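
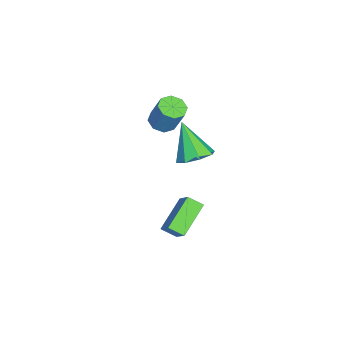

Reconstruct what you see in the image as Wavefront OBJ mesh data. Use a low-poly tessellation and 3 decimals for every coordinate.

v 1.478 -1.852 -0.573
v 2.459 -1.367 0.553
v 1.573 -1.1 -0.979
v 2.555 -0.616 0.146
v 2.945 -2.564 -1.546
v 3.927 -2.08 -0.421
v 3.041 -1.813 -1.953
v 4.022 -1.328 -0.827
v -0.024 -1.298 1.246
v 0.723 -0.999 1.787
v -0.956 -2.062 2.954
v 0.192 -0.484 1.728
v -0.466 -0.446 1.386
v -0.865 -0.907 0.962
v -0.772 -1.597 0.705
v -0.24 -2.112 0.764
v 0.418 -2.15 1.106
v 0.817 -1.689 1.53
v -3.15 -3.258 0.982
v -2.499 -3.628 0.937
v -2.079 -3.072 2.433
v -2.73 -2.702 2.478
v -2.463 -3.094 0.729
v -2.044 -2.538 2.224
v -2.83 -2.657 0.669
v -2.41 -2.101 2.164
v -3.384 -2.571 0.792
v -2.964 -2.015 2.288
v -3.801 -2.888 1.027
v -3.381 -2.332 2.523
v -3.836 -3.422 1.236
v -3.417 -2.866 2.731
v -3.47 -3.859 1.296
v -3.05 -3.303 2.791
v -2.916 -3.945 1.172
v -2.496 -3.389 2.668
f 2 4 1
f 5 2 1
f 1 4 3
f 3 5 1
f 2 8 4
f 6 2 5
f 6 8 2
f 4 8 3
f 7 5 3
f 3 8 7
f 7 6 5
f 8 6 7
f 10 9 12
f 10 12 11
f 12 9 13
f 12 13 11
f 13 9 14
f 13 14 11
f 14 9 15
f 14 15 11
f 15 9 16
f 15 16 11
f 16 9 17
f 16 17 11
f 17 9 18
f 17 18 11
f 18 9 10
f 18 10 11
f 20 19 23
f 20 23 21
f 21 23 24
f 21 24 22
f 23 19 25
f 23 25 24
f 24 25 26
f 24 26 22
f 25 19 27
f 25 27 26
f 26 27 28
f 26 28 22
f 27 19 29
f 27 29 28
f 28 29 30
f 28 30 22
f 29 19 31
f 29 31 30
f 30 31 32
f 30 32 22
f 31 19 33
f 31 33 32
f 32 33 34
f 32 34 22
f 33 19 35
f 33 35 34
f 34 35 36
f 34 36 22
f 35 19 20
f 35 20 36
f 36 20 21
f 36 21 22



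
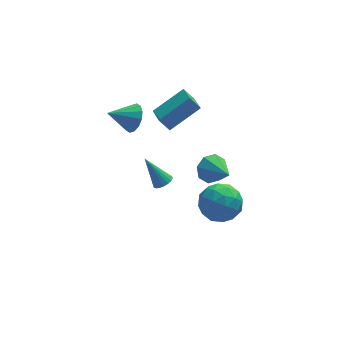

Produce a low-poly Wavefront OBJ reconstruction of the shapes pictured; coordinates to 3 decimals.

v 1.138 1.556 -3.731
v 1.518 1.266 -3.403
v 0.302 2.204 -2.189
v 1.634 1.494 -3.436
v 1.651 1.735 -3.528
v 1.567 1.94 -3.66
v 1.397 2.069 -3.806
v 1.177 2.097 -3.937
v 0.949 2.017 -4.027
v 0.758 1.846 -4.059
v 0.642 1.618 -4.026
v 0.625 1.377 -3.934
v 0.709 1.172 -3.802
v 0.878 1.043 -3.656
v 1.099 1.015 -3.525
v 1.327 1.095 -3.435
v 1.156 -0.274 2.525
v 0.645 -0.061 3.222
v 1.092 0.992 2.09
v 0.581 1.205 2.787
v 2.799 0.175 3.593
v 2.288 0.388 4.29
v 2.735 1.441 3.158
v 2.224 1.654 3.855
v 2.575 -2.462 -0.355
v 3.77 -2.381 -0.4
v 2.59 -3.579 -1.94
v 3.785 -3.498 -1.985
v 3.26 -4.115 -1.103
v 3.25 -3.425 -0.123
v 3.11 -2.535 -2.217
v 3.1 -1.845 -1.237
v 4.1 -2.426 -1.551
v 4.193 -3.402 -0.862
v 2.167 -2.558 -1.478
v 2.26 -3.534 -0.789
v 3.171 -2.323 -0.238
v 3.189 -3.637 -2.102
v 2.88 -3.999 -1.583
v 3.583 -3.952 -1.61
v 2.865 -2.937 -0.075
v 3.568 -2.889 -0.102
v 3.268 -3.909 -0.515
v 2.792 -3.071 -2.238
v 3.495 -3.023 -2.265
v 2.777 -2.008 -0.73
v 3.48 -1.961 -0.757
v 3.092 -2.051 -1.825
v 4.068 -2.302 -0.942
v 4.077 -2.959 -1.873
v 3.68 -2.393 -2.01
v 3.674 -1.987 -1.434
v 4.122 -2.876 -0.537
v 4.131 -3.533 -1.469
v 3.822 -3.896 -0.95
v 3.817 -3.49 -0.374
v 4.317 -2.903 -1.213
v 2.229 -2.427 -0.871
v 2.238 -3.084 -1.803
v 2.543 -2.47 -1.966
v 2.538 -2.064 -1.39
v 2.283 -3.001 -0.467
v 2.292 -3.658 -1.398
v 2.686 -3.973 -0.906
v 2.68 -3.567 -0.33
v 2.043 -3.057 -1.127
v -0.518 0.608 2.982
v -0.11 0.786 3.729
v -1.822 0.512 3.718
v -0.232 1.187 3.565
v -0.431 1.433 3.244
v -0.653 1.457 2.853
v -0.839 1.254 2.497
v -0.939 0.878 2.271
v -0.926 0.429 2.235
v -0.804 0.028 2.4
v -0.605 -0.217 2.721
v -0.383 -0.242 3.111
v -0.197 -0.039 3.468
v -0.097 0.337 3.694
v 3.693 1.453 -2.972
v 4.503 1.549 -3.375
v 4.287 -0.033 -2.128
v 4.468 1.881 -2.764
v 3.98 1.964 -2.275
v 3.323 1.747 -2.194
v 2.882 1.358 -2.569
v 2.917 1.025 -3.18
v 3.406 0.943 -3.669
v 4.063 1.16 -3.75
f 2 1 4
f 2 4 3
f 4 1 5
f 4 5 3
f 5 1 6
f 5 6 3
f 6 1 7
f 6 7 3
f 7 1 8
f 7 8 3
f 8 1 9
f 8 9 3
f 9 1 10
f 9 10 3
f 10 1 11
f 10 11 3
f 11 1 12
f 11 12 3
f 12 1 13
f 12 13 3
f 13 1 14
f 13 14 3
f 14 1 15
f 14 15 3
f 15 1 16
f 15 16 3
f 16 1 2
f 16 2 3
f 18 20 17
f 21 18 17
f 17 20 19
f 19 21 17
f 18 24 20
f 22 18 21
f 22 24 18
f 20 24 19
f 23 21 19
f 19 24 23
f 23 22 21
f 24 22 23
f 25 62 41
f 62 36 65
f 41 65 30
f 62 65 41
f 25 41 37
f 41 30 42
f 37 42 26
f 41 42 37
f 25 37 46
f 37 26 47
f 46 47 32
f 37 47 46
f 25 46 58
f 46 32 61
f 58 61 35
f 46 61 58
f 25 58 62
f 58 35 66
f 62 66 36
f 58 66 62
f 26 42 53
f 42 30 56
f 53 56 34
f 42 56 53
f 30 65 43
f 65 36 64
f 43 64 29
f 65 64 43
f 36 66 63
f 66 35 59
f 63 59 27
f 66 59 63
f 35 61 60
f 61 32 48
f 60 48 31
f 61 48 60
f 32 47 52
f 47 26 49
f 52 49 33
f 47 49 52
f 28 54 40
f 54 34 55
f 40 55 29
f 54 55 40
f 28 40 38
f 40 29 39
f 38 39 27
f 40 39 38
f 28 38 45
f 38 27 44
f 45 44 31
f 38 44 45
f 28 45 50
f 45 31 51
f 50 51 33
f 45 51 50
f 28 50 54
f 50 33 57
f 54 57 34
f 50 57 54
f 29 55 43
f 55 34 56
f 43 56 30
f 55 56 43
f 27 39 63
f 39 29 64
f 63 64 36
f 39 64 63
f 31 44 60
f 44 27 59
f 60 59 35
f 44 59 60
f 33 51 52
f 51 31 48
f 52 48 32
f 51 48 52
f 34 57 53
f 57 33 49
f 53 49 26
f 57 49 53
f 68 67 70
f 68 70 69
f 70 67 71
f 70 71 69
f 71 67 72
f 71 72 69
f 72 67 73
f 72 73 69
f 73 67 74
f 73 74 69
f 74 67 75
f 74 75 69
f 75 67 76
f 75 76 69
f 76 67 77
f 76 77 69
f 77 67 78
f 77 78 69
f 78 67 79
f 78 79 69
f 79 67 80
f 79 80 69
f 80 67 68
f 80 68 69
f 82 81 84
f 82 84 83
f 84 81 85
f 84 85 83
f 85 81 86
f 85 86 83
f 86 81 87
f 86 87 83
f 87 81 88
f 87 88 83
f 88 81 89
f 88 89 83
f 89 81 90
f 89 90 83
f 90 81 82
f 90 82 83



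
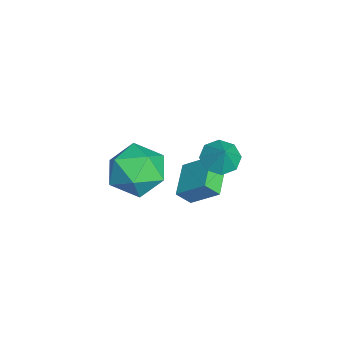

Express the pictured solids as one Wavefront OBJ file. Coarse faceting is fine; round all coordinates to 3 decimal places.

v -4.202 1.918 -1.467
v -4.116 1.366 -0.88
v -3.785 2.998 -0.513
v -3.699 2.447 0.074
v -2.741 1.713 -1.874
v -2.655 1.162 -1.287
v -2.324 2.794 -0.92
v -2.238 2.242 -0.333
v -0.109 2.802 3.344
v 0.41 2.323 3.092
v 0.449 2.958 4.196
v 0.511 2.863 2.927
v 0.248 3.367 3.006
v -0.224 3.54 3.283
v -0.628 3.28 3.597
v -0.729 2.74 3.762
v -0.466 2.236 3.683
v 0.005 2.063 3.405
v -1.627 -0.096 1.834
v -1.1 0.786 2.472
v 0.06 -1.086 1.808
v 0.587 -0.204 2.446
v -0.25 -0.907 2.963
v -1.293 -0.295 2.979
v 0.253 -0.005 1.301
v -0.79 0.607 1.317
v 0.062 0.842 2.143
v -0.249 0.284 3.17
v -0.791 -0.584 1.11
v -1.102 -1.142 2.137
f 2 4 1
f 5 2 1
f 1 4 3
f 3 5 1
f 2 8 4
f 6 2 5
f 6 8 2
f 4 8 3
f 7 5 3
f 3 8 7
f 7 6 5
f 8 6 7
f 10 9 12
f 10 12 11
f 12 9 13
f 12 13 11
f 13 9 14
f 13 14 11
f 14 9 15
f 14 15 11
f 15 9 16
f 15 16 11
f 16 9 17
f 16 17 11
f 17 9 18
f 17 18 11
f 18 9 10
f 18 10 11
f 19 30 24
f 19 24 20
f 19 20 26
f 19 26 29
f 19 29 30
f 20 24 28
f 24 30 23
f 30 29 21
f 29 26 25
f 26 20 27
f 22 28 23
f 22 23 21
f 22 21 25
f 22 25 27
f 22 27 28
f 23 28 24
f 21 23 30
f 25 21 29
f 27 25 26
f 28 27 20



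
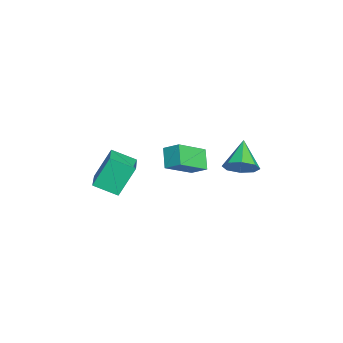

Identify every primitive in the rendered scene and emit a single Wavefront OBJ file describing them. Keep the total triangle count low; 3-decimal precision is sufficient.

v 3.752 2.51 3.37
v 4.124 3.087 3.782
v 2.548 2.63 4.29
v 3.791 3.307 3.317
v 3.436 3.061 2.884
v 3.266 2.491 2.735
v 3.381 1.933 2.959
v 3.714 1.713 3.423
v 4.069 1.96 3.857
v 4.239 2.529 4.005
v 2.88 0.383 3.68
v 3.228 1.031 4.126
v 3.657 0.461 2.962
v 4.004 1.109 3.408
v 3.796 -0.709 4.552
v 4.143 -0.061 4.998
v 4.572 -0.631 3.834
v 4.92 0.017 4.28
v 2.076 -2.954 3.332
v 3.674 -2.925 3.815
v 2.214 -1.872 2.809
v 3.812 -1.842 3.292
v 2.508 -3.678 1.948
v 4.106 -3.648 2.431
v 2.646 -2.595 1.425
v 4.244 -2.566 1.908
f 2 1 4
f 2 4 3
f 4 1 5
f 4 5 3
f 5 1 6
f 5 6 3
f 6 1 7
f 6 7 3
f 7 1 8
f 7 8 3
f 8 1 9
f 8 9 3
f 9 1 10
f 9 10 3
f 10 1 2
f 10 2 3
f 12 14 11
f 15 12 11
f 11 14 13
f 13 15 11
f 12 18 14
f 16 12 15
f 16 18 12
f 14 18 13
f 17 15 13
f 13 18 17
f 17 16 15
f 18 16 17
f 20 22 19
f 23 20 19
f 19 22 21
f 21 23 19
f 20 26 22
f 24 20 23
f 24 26 20
f 22 26 21
f 25 23 21
f 21 26 25
f 25 24 23
f 26 24 25



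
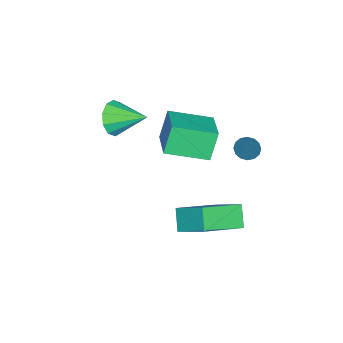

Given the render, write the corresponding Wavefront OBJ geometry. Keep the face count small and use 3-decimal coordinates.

v 0.639 -0.638 1.796
v 0.048 -0.512 3.202
v -0.247 1.155 1.262
v -0.838 1.281 2.667
v 2.158 0.279 2.353
v 1.567 0.405 3.758
v 1.272 2.072 1.818
v 0.681 2.198 3.224
v 1.594 2.466 -0.952
v 3.25 1.367 -0.104
v 1.999 3.891 0.106
v 3.654 2.792 0.953
v 2.306 2.888 -1.793
v 3.961 1.789 -0.946
v 2.71 4.313 -0.736
v 4.366 3.214 0.112
v 1.152 -2.561 2.813
v 1.714 -2.849 3.51
v 1.128 -0.979 3.487
v 2.049 -2.659 3.075
v 2.042 -2.432 2.54
v 1.694 -2.254 2.11
v 1.14 -2.194 1.948
v 0.59 -2.274 2.117
v 0.254 -2.464 2.552
v 0.262 -2.691 3.087
v 0.609 -2.869 3.517
v 1.164 -2.929 3.678
v 0.425 3.436 2.458
v 0.965 3.357 2.207
v 1.335 4.164 4.182
v 0.881 3.646 2.129
v 0.675 3.878 2.14
v 0.403 3.992 2.235
v 0.136 3.957 2.391
v -0.053 3.782 2.564
v -0.114 3.515 2.71
v -0.03 3.226 2.788
v 0.175 2.993 2.777
v 0.448 2.879 2.682
v 0.715 2.915 2.526
v 0.904 3.089 2.352
f 2 4 1
f 5 2 1
f 1 4 3
f 3 5 1
f 2 8 4
f 6 2 5
f 6 8 2
f 4 8 3
f 7 5 3
f 3 8 7
f 7 6 5
f 8 6 7
f 10 12 9
f 13 10 9
f 9 12 11
f 11 13 9
f 10 16 12
f 14 10 13
f 14 16 10
f 12 16 11
f 15 13 11
f 11 16 15
f 15 14 13
f 16 14 15
f 18 17 20
f 18 20 19
f 20 17 21
f 20 21 19
f 21 17 22
f 21 22 19
f 22 17 23
f 22 23 19
f 23 17 24
f 23 24 19
f 24 17 25
f 24 25 19
f 25 17 26
f 25 26 19
f 26 17 27
f 26 27 19
f 27 17 28
f 27 28 19
f 28 17 18
f 28 18 19
f 30 29 32
f 30 32 31
f 32 29 33
f 32 33 31
f 33 29 34
f 33 34 31
f 34 29 35
f 34 35 31
f 35 29 36
f 35 36 31
f 36 29 37
f 36 37 31
f 37 29 38
f 37 38 31
f 38 29 39
f 38 39 31
f 39 29 40
f 39 40 31
f 40 29 41
f 40 41 31
f 41 29 42
f 41 42 31
f 42 29 30
f 42 30 31



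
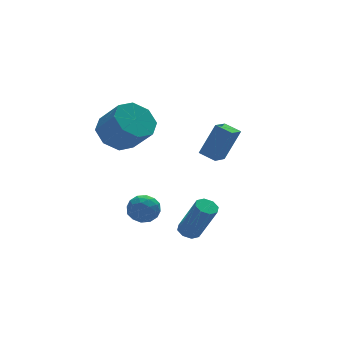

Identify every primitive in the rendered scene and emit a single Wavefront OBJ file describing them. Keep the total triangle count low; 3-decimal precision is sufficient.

v -2.09 0.128 2.329
v -1.213 0.737 2.492
v -0.734 -0.259 3.635
v -1.61 -0.868 3.471
v -1.851 0.97 2.963
v -1.372 -0.027 4.105
v -2.63 0.709 3.062
v -2.15 -0.288 4.204
v -3.091 0.108 2.732
v -2.612 -0.888 3.874
v -2.966 -0.481 2.165
v -2.487 -1.477 3.308
v -2.328 -0.713 1.695
v -1.849 -1.71 2.837
v -1.55 -0.452 1.596
v -1.07 -1.449 2.738
v -1.088 0.148 1.926
v -0.609 -0.848 3.068
v -0.013 -2.81 -2.78
v 0.286 -3.198 -3.031
v 0.751 -4.018 -1.211
v 0.453 -3.63 -0.96
v 0.513 -2.857 -2.936
v 0.978 -3.677 -1.115
v 0.432 -2.488 -2.749
v 0.898 -3.308 -0.929
v 0.091 -2.308 -2.58
v 0.556 -3.128 -0.76
v -0.311 -2.422 -2.529
v 0.154 -3.242 -0.709
v -0.538 -2.763 -2.625
v -0.073 -3.583 -0.804
v -0.458 -3.132 -2.811
v 0.008 -3.952 -0.991
v -0.116 -3.312 -2.98
v 0.349 -4.132 -1.16
v 1.135 -1.392 1.121
v 1.858 -1.528 2.731
v 1.852 -0.868 0.843
v 2.574 -1.004 2.453
v 1.566 -2.116 0.867
v 2.288 -2.252 2.477
v 2.282 -1.592 0.589
v 3.005 -1.728 2.199
v -1.661 -2.014 -1.799
v -1.216 -2.504 -1.37
v -2.644 -2.216 -1.01
v -2.199 -2.706 -0.581
v -2.044 -1.933 -0.584
v -1.437 -1.808 -1.072
v -2.423 -2.912 -1.308
v -1.816 -2.787 -1.796
v -1.687 -3.059 -1.067
v -1.453 -2.453 -0.619
v -2.407 -2.267 -1.761
v -2.173 -1.661 -1.313
v -1.353 -2.241 -1.654
v -2.507 -2.479 -0.726
v -2.416 -2.024 -0.728
v -2.155 -2.312 -0.476
v -1.482 -1.832 -1.478
v -1.22 -2.12 -1.226
v -1.707 -1.784 -0.764
v -2.64 -2.6 -1.154
v -2.378 -2.888 -0.902
v -1.705 -2.408 -1.904
v -1.444 -2.696 -1.652
v -2.153 -2.936 -1.616
v -1.368 -2.855 -1.223
v -1.945 -2.974 -0.76
v -2.077 -3.095 -1.187
v -1.72 -3.022 -1.474
v -1.23 -2.499 -0.96
v -1.807 -2.618 -0.497
v -1.716 -2.164 -0.498
v -1.359 -2.09 -0.785
v -1.507 -2.826 -0.782
v -2.053 -2.102 -1.883
v -2.63 -2.221 -1.42
v -2.501 -2.63 -1.595
v -2.144 -2.556 -1.882
v -1.915 -1.746 -1.62
v -2.492 -1.865 -1.157
v -2.14 -1.698 -0.906
v -1.783 -1.625 -1.193
v -2.353 -1.894 -1.598
f 2 1 5
f 2 5 3
f 3 5 6
f 3 6 4
f 5 1 7
f 5 7 6
f 6 7 8
f 6 8 4
f 7 1 9
f 7 9 8
f 8 9 10
f 8 10 4
f 9 1 11
f 9 11 10
f 10 11 12
f 10 12 4
f 11 1 13
f 11 13 12
f 12 13 14
f 12 14 4
f 13 1 15
f 13 15 14
f 14 15 16
f 14 16 4
f 15 1 17
f 15 17 16
f 16 17 18
f 16 18 4
f 17 1 2
f 17 2 18
f 18 2 3
f 18 3 4
f 20 19 23
f 20 23 21
f 21 23 24
f 21 24 22
f 23 19 25
f 23 25 24
f 24 25 26
f 24 26 22
f 25 19 27
f 25 27 26
f 26 27 28
f 26 28 22
f 27 19 29
f 27 29 28
f 28 29 30
f 28 30 22
f 29 19 31
f 29 31 30
f 30 31 32
f 30 32 22
f 31 19 33
f 31 33 32
f 32 33 34
f 32 34 22
f 33 19 35
f 33 35 34
f 34 35 36
f 34 36 22
f 35 19 20
f 35 20 36
f 36 20 21
f 36 21 22
f 38 40 37
f 41 38 37
f 37 40 39
f 39 41 37
f 38 44 40
f 42 38 41
f 42 44 38
f 40 44 39
f 43 41 39
f 39 44 43
f 43 42 41
f 44 42 43
f 45 82 61
f 82 56 85
f 61 85 50
f 82 85 61
f 45 61 57
f 61 50 62
f 57 62 46
f 61 62 57
f 45 57 66
f 57 46 67
f 66 67 52
f 57 67 66
f 45 66 78
f 66 52 81
f 78 81 55
f 66 81 78
f 45 78 82
f 78 55 86
f 82 86 56
f 78 86 82
f 46 62 73
f 62 50 76
f 73 76 54
f 62 76 73
f 50 85 63
f 85 56 84
f 63 84 49
f 85 84 63
f 56 86 83
f 86 55 79
f 83 79 47
f 86 79 83
f 55 81 80
f 81 52 68
f 80 68 51
f 81 68 80
f 52 67 72
f 67 46 69
f 72 69 53
f 67 69 72
f 48 74 60
f 74 54 75
f 60 75 49
f 74 75 60
f 48 60 58
f 60 49 59
f 58 59 47
f 60 59 58
f 48 58 65
f 58 47 64
f 65 64 51
f 58 64 65
f 48 65 70
f 65 51 71
f 70 71 53
f 65 71 70
f 48 70 74
f 70 53 77
f 74 77 54
f 70 77 74
f 49 75 63
f 75 54 76
f 63 76 50
f 75 76 63
f 47 59 83
f 59 49 84
f 83 84 56
f 59 84 83
f 51 64 80
f 64 47 79
f 80 79 55
f 64 79 80
f 53 71 72
f 71 51 68
f 72 68 52
f 71 68 72
f 54 77 73
f 77 53 69
f 73 69 46
f 77 69 73



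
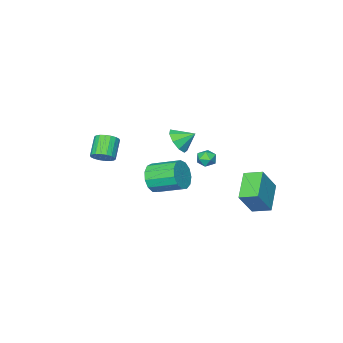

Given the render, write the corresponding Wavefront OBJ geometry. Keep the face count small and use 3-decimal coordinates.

v -0.438 3.011 2.251
v -0.224 2.746 2.795
v -1.396 2.674 2.465
v -1.182 2.409 3.009
v -1.205 3.048 2.949
v -0.613 3.256 2.818
v -1.007 2.164 2.442
v -0.415 2.372 2.311
v -0.576 2.223 2.913
v -0.698 2.769 3.227
v -0.922 2.651 2.033
v -1.044 3.197 2.347
v -3.608 -2.894 0.419
v -3.025 -3.014 1.184
v -4.332 -2.186 1.081
v -2.831 -2.486 0.833
v -3.001 -2.149 0.287
v -3.454 -2.16 -0.197
v -3.98 -2.514 -0.393
v -4.331 -3.046 -0.209
v -4.344 -3.507 0.268
v -4.012 -3.681 0.816
v -3.491 -3.486 1.178
v -3.132 4.025 -2.112
v -4.526 2.927 -1.188
v -3.684 5.028 -1.751
v -5.077 3.93 -0.827
v -2.063 4.03 -0.493
v -3.456 2.932 0.431
v -2.614 5.033 -0.132
v -4.008 3.935 0.792
v -0.222 -1.167 -0.594
v 0.448 -1.158 0.202
v -0.389 0.415 0.889
v -1.058 0.407 0.094
v 0.694 -0.841 -0.225
v -0.142 0.733 0.463
v 0.65 -0.627 -0.768
v -0.187 0.947 -0.081
v 0.329 -0.584 -1.257
v -0.508 0.989 -0.569
v -0.167 -0.727 -1.534
v -1.004 0.847 -0.847
v -0.68 -1.009 -1.513
v -1.517 0.564 -0.826
v -1.048 -1.341 -1.2
v -1.885 0.232 -0.513
v -1.153 -1.618 -0.695
v -1.99 -0.045 -0.008
v -0.962 -1.751 -0.157
v -1.799 -0.178 0.53
v -0.537 -1.699 0.242
v -1.373 -0.126 0.929
v -0.011 -1.478 0.376
v -0.848 0.095 1.063
v 3.827 -0.701 2.985
v 4.4 -0.963 3.334
v 3.546 -1.621 4.243
v 2.973 -1.359 3.895
v 4.346 -0.686 3.484
v 3.492 -1.343 4.393
v 4.189 -0.411 3.535
v 3.336 -1.068 4.445
v 3.961 -0.194 3.478
v 3.107 -0.851 4.387
v 3.706 -0.077 3.323
v 2.852 -0.734 4.232
v 3.475 -0.084 3.101
v 2.621 -0.741 4.011
v 3.313 -0.213 2.856
v 2.46 -0.871 3.766
v 3.254 -0.439 2.637
v 2.4 -1.097 3.546
v 3.308 -0.717 2.487
v 2.454 -1.374 3.396
v 3.464 -0.992 2.435
v 2.611 -1.649 3.345
v 3.693 -1.209 2.493
v 2.839 -1.866 3.402
v 3.948 -1.326 2.648
v 3.094 -1.983 3.557
v 4.179 -1.319 2.869
v 3.325 -1.976 3.779
v 4.34 -1.189 3.114
v 3.487 -1.847 4.024
f 1 12 6
f 1 6 2
f 1 2 8
f 1 8 11
f 1 11 12
f 2 6 10
f 6 12 5
f 12 11 3
f 11 8 7
f 8 2 9
f 4 10 5
f 4 5 3
f 4 3 7
f 4 7 9
f 4 9 10
f 5 10 6
f 3 5 12
f 7 3 11
f 9 7 8
f 10 9 2
f 14 13 16
f 14 16 15
f 16 13 17
f 16 17 15
f 17 13 18
f 17 18 15
f 18 13 19
f 18 19 15
f 19 13 20
f 19 20 15
f 20 13 21
f 20 21 15
f 21 13 22
f 21 22 15
f 22 13 23
f 22 23 15
f 23 13 14
f 23 14 15
f 25 27 24
f 28 25 24
f 24 27 26
f 26 28 24
f 25 31 27
f 29 25 28
f 29 31 25
f 27 31 26
f 30 28 26
f 26 31 30
f 30 29 28
f 31 29 30
f 33 32 36
f 33 36 34
f 34 36 37
f 34 37 35
f 36 32 38
f 36 38 37
f 37 38 39
f 37 39 35
f 38 32 40
f 38 40 39
f 39 40 41
f 39 41 35
f 40 32 42
f 40 42 41
f 41 42 43
f 41 43 35
f 42 32 44
f 42 44 43
f 43 44 45
f 43 45 35
f 44 32 46
f 44 46 45
f 45 46 47
f 45 47 35
f 46 32 48
f 46 48 47
f 47 48 49
f 47 49 35
f 48 32 50
f 48 50 49
f 49 50 51
f 49 51 35
f 50 32 52
f 50 52 51
f 51 52 53
f 51 53 35
f 52 32 54
f 52 54 53
f 53 54 55
f 53 55 35
f 54 32 33
f 54 33 55
f 55 33 34
f 55 34 35
f 57 56 60
f 57 60 58
f 58 60 61
f 58 61 59
f 60 56 62
f 60 62 61
f 61 62 63
f 61 63 59
f 62 56 64
f 62 64 63
f 63 64 65
f 63 65 59
f 64 56 66
f 64 66 65
f 65 66 67
f 65 67 59
f 66 56 68
f 66 68 67
f 67 68 69
f 67 69 59
f 68 56 70
f 68 70 69
f 69 70 71
f 69 71 59
f 70 56 72
f 70 72 71
f 71 72 73
f 71 73 59
f 72 56 74
f 72 74 73
f 73 74 75
f 73 75 59
f 74 56 76
f 74 76 75
f 75 76 77
f 75 77 59
f 76 56 78
f 76 78 77
f 77 78 79
f 77 79 59
f 78 56 80
f 78 80 79
f 79 80 81
f 79 81 59
f 80 56 82
f 80 82 81
f 81 82 83
f 81 83 59
f 82 56 84
f 82 84 83
f 83 84 85
f 83 85 59
f 84 56 57
f 84 57 85
f 85 57 58
f 85 58 59



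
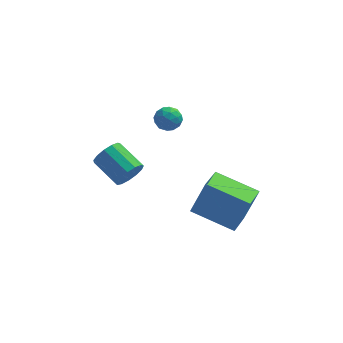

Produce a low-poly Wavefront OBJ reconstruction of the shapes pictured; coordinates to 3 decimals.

v -0.554 1.445 1.122
v -0.081 1.588 1.699
v -1.153 2.559 2.336
v -1.626 2.415 1.758
v 0.004 1.88 1.398
v -1.068 2.851 2.034
v -0.087 2.034 1.009
v -1.159 3.005 1.645
v -0.327 2 0.656
v -1.399 2.971 1.292
v -0.639 1.79 0.451
v -1.711 2.761 1.087
v -0.924 1.471 0.459
v -1.996 2.442 1.095
v -1.091 1.143 0.677
v -2.163 2.114 1.313
v -1.088 0.911 1.037
v -2.16 1.881 1.673
v -0.915 0.848 1.424
v -1.987 1.819 2.06
v -0.628 0.975 1.715
v -1.7 1.946 2.351
v -0.317 1.251 1.817
v -1.389 2.222 2.454
v 0.735 3.786 3.802
v 1.238 4.057 3.446
v 0.702 2.943 3.114
v 1.205 3.214 2.758
v 1.321 2.973 3.376
v 1.341 3.494 3.801
v 0.599 3.506 2.759
v 0.619 4.027 3.184
v 1.154 3.883 2.802
v 1.6 3.554 3.183
v 0.34 3.446 3.377
v 0.786 3.117 3.758
v 0.99 3.996 3.685
v 0.95 3.004 2.875
v 1.018 2.863 3.239
v 1.314 3.022 3.029
v 1.05 3.665 3.893
v 1.346 3.824 3.684
v 1.394 3.187 3.643
v 0.594 3.176 2.876
v 0.89 3.335 2.667
v 0.626 3.978 3.531
v 0.922 4.137 3.321
v 0.546 3.813 2.917
v 1.236 4.052 3.097
v 1.216 3.557 2.692
v 0.86 3.729 2.692
v 0.872 4.035 2.942
v 1.498 3.859 3.321
v 1.478 3.364 2.916
v 1.547 3.222 3.279
v 1.559 3.529 3.529
v 1.449 3.757 2.942
v 0.462 3.636 3.644
v 0.442 3.141 3.239
v 0.381 3.471 3.031
v 0.393 3.778 3.281
v 0.724 3.443 3.868
v 0.704 2.948 3.463
v 1.068 2.965 3.618
v 1.08 3.271 3.868
v 0.491 3.243 3.618
v 2.118 -0.526 0.544
v 2.741 -0.295 2.185
v 2.494 0.803 0.214
v 3.117 1.034 1.854
v 4.003 -1.214 -0.074
v 4.626 -0.983 1.566
v 4.379 0.115 -0.405
v 5.002 0.346 1.236
f 2 1 5
f 2 5 3
f 3 5 6
f 3 6 4
f 5 1 7
f 5 7 6
f 6 7 8
f 6 8 4
f 7 1 9
f 7 9 8
f 8 9 10
f 8 10 4
f 9 1 11
f 9 11 10
f 10 11 12
f 10 12 4
f 11 1 13
f 11 13 12
f 12 13 14
f 12 14 4
f 13 1 15
f 13 15 14
f 14 15 16
f 14 16 4
f 15 1 17
f 15 17 16
f 16 17 18
f 16 18 4
f 17 1 19
f 17 19 18
f 18 19 20
f 18 20 4
f 19 1 21
f 19 21 20
f 20 21 22
f 20 22 4
f 21 1 23
f 21 23 22
f 22 23 24
f 22 24 4
f 23 1 2
f 23 2 24
f 24 2 3
f 24 3 4
f 25 62 41
f 62 36 65
f 41 65 30
f 62 65 41
f 25 41 37
f 41 30 42
f 37 42 26
f 41 42 37
f 25 37 46
f 37 26 47
f 46 47 32
f 37 47 46
f 25 46 58
f 46 32 61
f 58 61 35
f 46 61 58
f 25 58 62
f 58 35 66
f 62 66 36
f 58 66 62
f 26 42 53
f 42 30 56
f 53 56 34
f 42 56 53
f 30 65 43
f 65 36 64
f 43 64 29
f 65 64 43
f 36 66 63
f 66 35 59
f 63 59 27
f 66 59 63
f 35 61 60
f 61 32 48
f 60 48 31
f 61 48 60
f 32 47 52
f 47 26 49
f 52 49 33
f 47 49 52
f 28 54 40
f 54 34 55
f 40 55 29
f 54 55 40
f 28 40 38
f 40 29 39
f 38 39 27
f 40 39 38
f 28 38 45
f 38 27 44
f 45 44 31
f 38 44 45
f 28 45 50
f 45 31 51
f 50 51 33
f 45 51 50
f 28 50 54
f 50 33 57
f 54 57 34
f 50 57 54
f 29 55 43
f 55 34 56
f 43 56 30
f 55 56 43
f 27 39 63
f 39 29 64
f 63 64 36
f 39 64 63
f 31 44 60
f 44 27 59
f 60 59 35
f 44 59 60
f 33 51 52
f 51 31 48
f 52 48 32
f 51 48 52
f 34 57 53
f 57 33 49
f 53 49 26
f 57 49 53
f 68 70 67
f 71 68 67
f 67 70 69
f 69 71 67
f 68 74 70
f 72 68 71
f 72 74 68
f 70 74 69
f 73 71 69
f 69 74 73
f 73 72 71
f 74 72 73



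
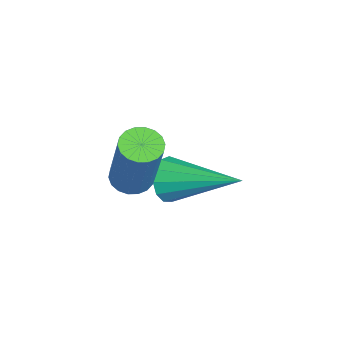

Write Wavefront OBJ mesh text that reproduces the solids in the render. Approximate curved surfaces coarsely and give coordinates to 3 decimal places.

v 0.124 -0.732 -2.271
v 0.346 -1.067 -1.698
v 0.996 1.112 -1.529
v 0.636 -1.097 -1.963
v 0.763 -1.012 -2.327
v 0.688 -0.837 -2.672
v 0.433 -0.629 -2.89
v 0.081 -0.454 -2.911
v -0.258 -0.367 -2.729
v -0.476 -0.396 -2.402
v -0.503 -0.531 -2.032
v -0.331 -0.731 -1.738
v -0.014 -0.93 -1.614
v 1.485 -1.572 -1.049
v 1.933 -1.866 -1.211
v 2.843 -1.562 0.747
v 2.395 -1.268 0.909
v 1.994 -1.633 -1.276
v 2.903 -1.329 0.682
v 1.954 -1.388 -1.295
v 2.863 -1.084 0.663
v 1.821 -1.18 -1.266
v 2.73 -0.875 0.692
v 1.621 -1.049 -1.193
v 2.53 -0.744 0.764
v 1.395 -1.021 -1.093
v 2.304 -0.717 0.865
v 1.187 -1.103 -0.983
v 2.096 -0.799 0.975
v 1.037 -1.278 -0.887
v 1.947 -0.974 1.071
v 0.977 -1.511 -0.822
v 1.886 -1.207 1.136
v 1.017 -1.756 -0.803
v 1.926 -1.452 1.155
v 1.15 -1.965 -0.832
v 2.059 -1.66 1.126
v 1.35 -2.096 -0.904
v 2.259 -1.791 1.053
v 1.576 -2.123 -1.005
v 2.485 -1.819 0.953
v 1.784 -2.041 -1.115
v 2.693 -1.737 0.843
f 2 1 4
f 2 4 3
f 4 1 5
f 4 5 3
f 5 1 6
f 5 6 3
f 6 1 7
f 6 7 3
f 7 1 8
f 7 8 3
f 8 1 9
f 8 9 3
f 9 1 10
f 9 10 3
f 10 1 11
f 10 11 3
f 11 1 12
f 11 12 3
f 12 1 13
f 12 13 3
f 13 1 2
f 13 2 3
f 15 14 18
f 15 18 16
f 16 18 19
f 16 19 17
f 18 14 20
f 18 20 19
f 19 20 21
f 19 21 17
f 20 14 22
f 20 22 21
f 21 22 23
f 21 23 17
f 22 14 24
f 22 24 23
f 23 24 25
f 23 25 17
f 24 14 26
f 24 26 25
f 25 26 27
f 25 27 17
f 26 14 28
f 26 28 27
f 27 28 29
f 27 29 17
f 28 14 30
f 28 30 29
f 29 30 31
f 29 31 17
f 30 14 32
f 30 32 31
f 31 32 33
f 31 33 17
f 32 14 34
f 32 34 33
f 33 34 35
f 33 35 17
f 34 14 36
f 34 36 35
f 35 36 37
f 35 37 17
f 36 14 38
f 36 38 37
f 37 38 39
f 37 39 17
f 38 14 40
f 38 40 39
f 39 40 41
f 39 41 17
f 40 14 42
f 40 42 41
f 41 42 43
f 41 43 17
f 42 14 15
f 42 15 43
f 43 15 16
f 43 16 17



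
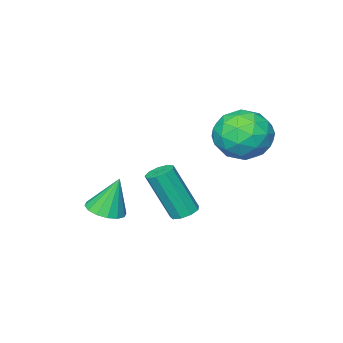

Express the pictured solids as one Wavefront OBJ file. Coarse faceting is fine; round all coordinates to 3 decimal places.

v 0.553 -1.451 -2.79
v 1.213 -1.88 -2.527
v 0.107 -1.129 -1.15
v 1.352 -1.476 -2.568
v 1.278 -1.065 -2.669
v 1.009 -0.757 -2.802
v 0.618 -0.635 -2.932
v 0.21 -0.732 -3.024
v -0.107 -1.021 -3.054
v -0.246 -1.425 -3.012
v -0.172 -1.836 -2.912
v 0.097 -2.144 -2.778
v 0.488 -2.266 -2.648
v 0.896 -2.169 -2.556
v 0.748 3.414 -0.822
v 1.135 3.07 -1.061
v 1.699 2.342 0.904
v 1.312 2.686 1.142
v 1.296 3.416 -0.979
v 1.86 2.687 0.985
v 1.201 3.76 -0.824
v 1.765 3.032 1.141
v 0.894 3.943 -0.668
v 1.458 3.215 1.297
v 0.518 3.878 -0.584
v 1.083 3.15 1.38
v 0.25 3.596 -0.612
v 0.815 2.868 1.353
v 0.215 3.229 -0.738
v 0.78 2.501 1.227
v 0.429 2.948 -0.903
v 0.994 2.22 1.061
v 0.792 2.886 -1.031
v 1.357 2.157 0.934
v -3.58 2.746 0.874
v -2.62 3.527 0.97
v -2.86 1.673 2.41
v -1.9 2.454 2.506
v -3.042 2.835 2.806
v -3.487 3.498 1.857
v -1.993 1.702 1.523
v -2.438 2.365 0.574
v -1.639 2.882 1.371
v -2.288 3.582 2.164
v -3.192 1.618 1.216
v -3.841 2.318 2.009
v -3.163 3.231 0.787
v -2.317 1.969 2.593
v -2.988 2.193 2.77
v -2.424 2.652 2.826
v -3.673 3.214 1.308
v -3.109 3.673 1.365
v -3.357 3.266 2.444
v -2.371 1.527 2.015
v -1.807 1.986 2.072
v -3.056 2.548 0.554
v -2.492 3.007 0.61
v -2.123 1.934 0.936
v -2.023 3.31 1.079
v -1.599 2.68 1.982
v -1.654 2.238 1.404
v -1.916 2.627 0.846
v -2.404 3.722 1.545
v -1.981 3.091 2.448
v -2.652 3.315 2.625
v -2.913 3.705 2.066
v -1.827 3.343 1.781
v -3.499 2.109 0.932
v -3.076 1.478 1.835
v -2.567 1.495 1.314
v -2.828 1.885 0.755
v -3.881 2.52 1.398
v -3.457 1.89 2.301
v -3.564 2.573 2.534
v -3.826 2.962 1.976
v -3.653 1.857 1.599
f 2 1 4
f 2 4 3
f 4 1 5
f 4 5 3
f 5 1 6
f 5 6 3
f 6 1 7
f 6 7 3
f 7 1 8
f 7 8 3
f 8 1 9
f 8 9 3
f 9 1 10
f 9 10 3
f 10 1 11
f 10 11 3
f 11 1 12
f 11 12 3
f 12 1 13
f 12 13 3
f 13 1 14
f 13 14 3
f 14 1 2
f 14 2 3
f 16 15 19
f 16 19 17
f 17 19 20
f 17 20 18
f 19 15 21
f 19 21 20
f 20 21 22
f 20 22 18
f 21 15 23
f 21 23 22
f 22 23 24
f 22 24 18
f 23 15 25
f 23 25 24
f 24 25 26
f 24 26 18
f 25 15 27
f 25 27 26
f 26 27 28
f 26 28 18
f 27 15 29
f 27 29 28
f 28 29 30
f 28 30 18
f 29 15 31
f 29 31 30
f 30 31 32
f 30 32 18
f 31 15 33
f 31 33 32
f 32 33 34
f 32 34 18
f 33 15 16
f 33 16 34
f 34 16 17
f 34 17 18
f 35 72 51
f 72 46 75
f 51 75 40
f 72 75 51
f 35 51 47
f 51 40 52
f 47 52 36
f 51 52 47
f 35 47 56
f 47 36 57
f 56 57 42
f 47 57 56
f 35 56 68
f 56 42 71
f 68 71 45
f 56 71 68
f 35 68 72
f 68 45 76
f 72 76 46
f 68 76 72
f 36 52 63
f 52 40 66
f 63 66 44
f 52 66 63
f 40 75 53
f 75 46 74
f 53 74 39
f 75 74 53
f 46 76 73
f 76 45 69
f 73 69 37
f 76 69 73
f 45 71 70
f 71 42 58
f 70 58 41
f 71 58 70
f 42 57 62
f 57 36 59
f 62 59 43
f 57 59 62
f 38 64 50
f 64 44 65
f 50 65 39
f 64 65 50
f 38 50 48
f 50 39 49
f 48 49 37
f 50 49 48
f 38 48 55
f 48 37 54
f 55 54 41
f 48 54 55
f 38 55 60
f 55 41 61
f 60 61 43
f 55 61 60
f 38 60 64
f 60 43 67
f 64 67 44
f 60 67 64
f 39 65 53
f 65 44 66
f 53 66 40
f 65 66 53
f 37 49 73
f 49 39 74
f 73 74 46
f 49 74 73
f 41 54 70
f 54 37 69
f 70 69 45
f 54 69 70
f 43 61 62
f 61 41 58
f 62 58 42
f 61 58 62
f 44 67 63
f 67 43 59
f 63 59 36
f 67 59 63



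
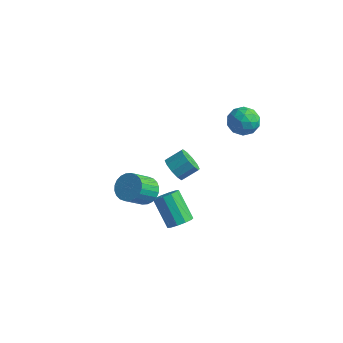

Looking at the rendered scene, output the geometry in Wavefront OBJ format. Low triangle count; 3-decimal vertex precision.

v 3.677 1.479 2.68
v 4.252 1.657 3.424
v 3.628 -0.017 3.076
v 4.203 0.161 3.82
v 3.307 0.495 3.818
v 3.337 1.42 3.573
v 4.543 0.22 2.927
v 4.573 1.145 2.682
v 4.787 0.879 3.576
v 4.023 1.049 4.127
v 3.857 0.591 2.373
v 3.093 0.761 2.924
v 3.968 1.699 3.017
v 3.912 -0.059 3.483
v 3.385 0.137 3.481
v 3.723 0.242 3.918
v 3.431 1.56 3.105
v 3.769 1.665 3.542
v 3.213 0.982 3.773
v 4.111 -0.025 2.958
v 4.449 0.08 3.395
v 4.157 1.398 2.582
v 4.495 1.503 3.019
v 4.667 0.658 2.727
v 4.621 1.347 3.544
v 4.593 0.467 3.777
v 4.793 0.502 3.252
v 4.81 1.045 3.108
v 4.172 1.447 3.868
v 4.144 0.567 4.1
v 3.617 0.764 4.099
v 3.635 1.307 3.955
v 4.487 0.989 3.957
v 3.736 1.073 2.4
v 3.708 0.193 2.632
v 4.245 0.333 2.545
v 4.263 0.876 2.401
v 3.287 1.173 2.723
v 3.259 0.293 2.956
v 3.07 0.595 3.392
v 3.087 1.138 3.248
v 3.393 0.651 2.543
v -1.145 -1.108 -4.215
v -0.701 -0.61 -3.582
v -0.991 -1.813 -2.431
v -1.435 -2.312 -3.065
v -1.038 -0.49 -3.542
v -1.328 -1.694 -2.392
v -1.39 -0.465 -3.605
v -1.68 -1.668 -2.454
v -1.706 -0.538 -3.761
v -1.996 -1.741 -2.61
v -1.935 -0.698 -3.985
v -2.225 -1.901 -2.834
v -2.045 -0.92 -4.245
v -2.335 -2.123 -3.094
v -2.018 -1.171 -4.5
v -2.308 -2.374 -3.349
v -1.857 -1.412 -4.712
v -2.147 -2.615 -3.561
v -1.589 -1.607 -4.849
v -1.879 -2.81 -3.698
v -1.252 -1.726 -4.888
v -1.542 -2.93 -3.738
v -0.9 -1.752 -4.826
v -1.19 -2.955 -3.675
v -0.584 -1.679 -4.67
v -0.874 -2.882 -3.519
v -0.355 -1.519 -4.446
v -0.645 -2.722 -3.295
v -0.245 -1.297 -4.186
v -0.535 -2.5 -3.035
v -0.272 -1.046 -3.931
v -0.562 -2.249 -2.78
v -0.433 -0.805 -3.719
v -0.723 -2.008 -2.568
v 3.282 -4.064 -2.113
v 3.836 -3.839 -1.678
v 2.572 -3.37 -0.311
v 2.018 -3.596 -0.747
v 3.699 -3.482 -1.928
v 2.435 -3.013 -0.561
v 3.402 -3.347 -2.249
v 2.138 -2.878 -0.882
v 3.059 -3.486 -2.518
v 1.795 -3.017 -1.151
v 2.802 -3.846 -2.632
v 1.538 -3.377 -1.266
v 2.728 -4.29 -2.549
v 1.464 -3.821 -1.182
v 2.865 -4.647 -2.299
v 1.601 -4.178 -0.932
v 3.162 -4.782 -1.978
v 1.898 -4.313 -0.611
v 3.505 -4.643 -1.709
v 2.241 -4.174 -0.342
v 3.762 -4.283 -1.594
v 2.498 -3.814 -0.228
v 2.806 -3.989 2.188
v 3.309 -3.897 1.599
v 3.858 -3.159 2.184
v 3.354 -3.251 2.772
v 2.95 -3.582 1.538
v 3.499 -2.844 2.123
v 2.535 -3.422 1.725
v 3.084 -2.684 2.31
v 2.224 -3.479 2.089
v 2.773 -2.74 2.674
v 2.135 -3.73 2.491
v 2.684 -2.992 3.075
v 2.302 -4.081 2.776
v 2.851 -3.343 3.361
v 2.661 -4.396 2.837
v 3.21 -3.658 3.422
v 3.076 -4.556 2.65
v 3.625 -3.818 3.235
v 3.387 -4.5 2.286
v 3.936 -3.761 2.871
v 3.476 -4.248 1.885
v 4.025 -3.51 2.469
f 1 38 17
f 38 12 41
f 17 41 6
f 38 41 17
f 1 17 13
f 17 6 18
f 13 18 2
f 17 18 13
f 1 13 22
f 13 2 23
f 22 23 8
f 13 23 22
f 1 22 34
f 22 8 37
f 34 37 11
f 22 37 34
f 1 34 38
f 34 11 42
f 38 42 12
f 34 42 38
f 2 18 29
f 18 6 32
f 29 32 10
f 18 32 29
f 6 41 19
f 41 12 40
f 19 40 5
f 41 40 19
f 12 42 39
f 42 11 35
f 39 35 3
f 42 35 39
f 11 37 36
f 37 8 24
f 36 24 7
f 37 24 36
f 8 23 28
f 23 2 25
f 28 25 9
f 23 25 28
f 4 30 16
f 30 10 31
f 16 31 5
f 30 31 16
f 4 16 14
f 16 5 15
f 14 15 3
f 16 15 14
f 4 14 21
f 14 3 20
f 21 20 7
f 14 20 21
f 4 21 26
f 21 7 27
f 26 27 9
f 21 27 26
f 4 26 30
f 26 9 33
f 30 33 10
f 26 33 30
f 5 31 19
f 31 10 32
f 19 32 6
f 31 32 19
f 3 15 39
f 15 5 40
f 39 40 12
f 15 40 39
f 7 20 36
f 20 3 35
f 36 35 11
f 20 35 36
f 9 27 28
f 27 7 24
f 28 24 8
f 27 24 28
f 10 33 29
f 33 9 25
f 29 25 2
f 33 25 29
f 44 43 47
f 44 47 45
f 45 47 48
f 45 48 46
f 47 43 49
f 47 49 48
f 48 49 50
f 48 50 46
f 49 43 51
f 49 51 50
f 50 51 52
f 50 52 46
f 51 43 53
f 51 53 52
f 52 53 54
f 52 54 46
f 53 43 55
f 53 55 54
f 54 55 56
f 54 56 46
f 55 43 57
f 55 57 56
f 56 57 58
f 56 58 46
f 57 43 59
f 57 59 58
f 58 59 60
f 58 60 46
f 59 43 61
f 59 61 60
f 60 61 62
f 60 62 46
f 61 43 63
f 61 63 62
f 62 63 64
f 62 64 46
f 63 43 65
f 63 65 64
f 64 65 66
f 64 66 46
f 65 43 67
f 65 67 66
f 66 67 68
f 66 68 46
f 67 43 69
f 67 69 68
f 68 69 70
f 68 70 46
f 69 43 71
f 69 71 70
f 70 71 72
f 70 72 46
f 71 43 73
f 71 73 72
f 72 73 74
f 72 74 46
f 73 43 75
f 73 75 74
f 74 75 76
f 74 76 46
f 75 43 44
f 75 44 76
f 76 44 45
f 76 45 46
f 78 77 81
f 78 81 79
f 79 81 82
f 79 82 80
f 81 77 83
f 81 83 82
f 82 83 84
f 82 84 80
f 83 77 85
f 83 85 84
f 84 85 86
f 84 86 80
f 85 77 87
f 85 87 86
f 86 87 88
f 86 88 80
f 87 77 89
f 87 89 88
f 88 89 90
f 88 90 80
f 89 77 91
f 89 91 90
f 90 91 92
f 90 92 80
f 91 77 93
f 91 93 92
f 92 93 94
f 92 94 80
f 93 77 95
f 93 95 94
f 94 95 96
f 94 96 80
f 95 77 97
f 95 97 96
f 96 97 98
f 96 98 80
f 97 77 78
f 97 78 98
f 98 78 79
f 98 79 80
f 100 99 103
f 100 103 101
f 101 103 104
f 101 104 102
f 103 99 105
f 103 105 104
f 104 105 106
f 104 106 102
f 105 99 107
f 105 107 106
f 106 107 108
f 106 108 102
f 107 99 109
f 107 109 108
f 108 109 110
f 108 110 102
f 109 99 111
f 109 111 110
f 110 111 112
f 110 112 102
f 111 99 113
f 111 113 112
f 112 113 114
f 112 114 102
f 113 99 115
f 113 115 114
f 114 115 116
f 114 116 102
f 115 99 117
f 115 117 116
f 116 117 118
f 116 118 102
f 117 99 119
f 117 119 118
f 118 119 120
f 118 120 102
f 119 99 100
f 119 100 120
f 120 100 101
f 120 101 102



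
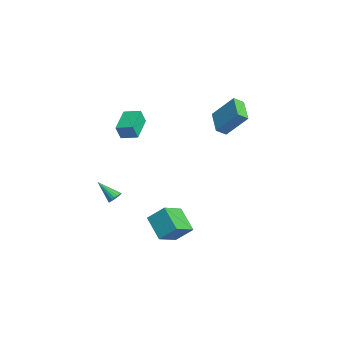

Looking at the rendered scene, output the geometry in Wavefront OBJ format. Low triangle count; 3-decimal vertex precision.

v -3.577 4.676 2.07
v -3.196 4.521 2.718
v -3.684 3.459 1.842
v -3.303 3.304 2.49
v -4.009 3.603 2.522
v -3.943 4.355 2.663
v -2.937 3.625 1.897
v -2.871 4.377 2.038
v -2.8 3.872 2.611
v -3.463 3.858 2.998
v -3.417 4.122 1.562
v -4.08 4.108 1.949
v -2.837 -3.397 -4.031
v -2.639 -3.121 -3.586
v -3.783 -4.403 -2.989
v -2.844 -2.991 -3.645
v -3.046 -2.942 -3.782
v -3.207 -2.982 -3.967
v -3.295 -3.105 -4.166
v -3.292 -3.286 -4.337
v -3.199 -3.488 -4.448
v -3.034 -3.673 -4.477
v -2.83 -3.803 -4.417
v -2.627 -3.853 -4.28
v -2.466 -3.812 -4.095
v -2.378 -3.689 -3.897
v -2.381 -3.509 -3.725
v -2.475 -3.306 -3.614
v -3.672 -2.319 2.579
v -3.538 -2.665 3.615
v -3.133 -1.294 2.852
v -2.998 -1.64 3.887
v -1.942 -3.1 2.093
v -1.807 -3.446 3.128
v -1.402 -2.075 2.365
v -1.268 -2.421 3.401
v 1.927 -0.221 -5.358
v 0.392 -0.731 -4.306
v 2.314 0.828 -4.284
v 0.779 0.318 -3.232
v 2.921 -1.458 -4.508
v 1.386 -1.968 -3.456
v 3.308 -0.409 -3.434
v 1.773 -0.919 -2.382
v -2.186 3.523 3.177
v -2.059 2.83 3.67
v -1.603 4.806 4.826
v -1.475 4.114 5.32
v -0.445 3.446 2.62
v -0.317 2.754 3.114
v 0.139 4.73 4.27
v 0.266 4.037 4.763
f 1 12 6
f 1 6 2
f 1 2 8
f 1 8 11
f 1 11 12
f 2 6 10
f 6 12 5
f 12 11 3
f 11 8 7
f 8 2 9
f 4 10 5
f 4 5 3
f 4 3 7
f 4 7 9
f 4 9 10
f 5 10 6
f 3 5 12
f 7 3 11
f 9 7 8
f 10 9 2
f 14 13 16
f 14 16 15
f 16 13 17
f 16 17 15
f 17 13 18
f 17 18 15
f 18 13 19
f 18 19 15
f 19 13 20
f 19 20 15
f 20 13 21
f 20 21 15
f 21 13 22
f 21 22 15
f 22 13 23
f 22 23 15
f 23 13 24
f 23 24 15
f 24 13 25
f 24 25 15
f 25 13 26
f 25 26 15
f 26 13 27
f 26 27 15
f 27 13 28
f 27 28 15
f 28 13 14
f 28 14 15
f 30 32 29
f 33 30 29
f 29 32 31
f 31 33 29
f 30 36 32
f 34 30 33
f 34 36 30
f 32 36 31
f 35 33 31
f 31 36 35
f 35 34 33
f 36 34 35
f 38 40 37
f 41 38 37
f 37 40 39
f 39 41 37
f 38 44 40
f 42 38 41
f 42 44 38
f 40 44 39
f 43 41 39
f 39 44 43
f 43 42 41
f 44 42 43
f 46 48 45
f 49 46 45
f 45 48 47
f 47 49 45
f 46 52 48
f 50 46 49
f 50 52 46
f 48 52 47
f 51 49 47
f 47 52 51
f 51 50 49
f 52 50 51



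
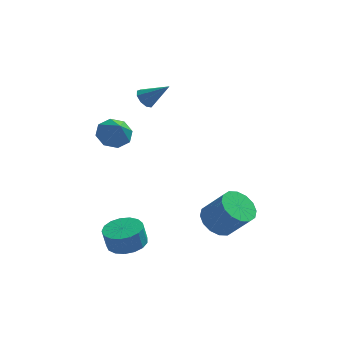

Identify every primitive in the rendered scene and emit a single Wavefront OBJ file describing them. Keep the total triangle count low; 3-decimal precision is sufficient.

v 3.171 -2.045 -3.501
v 3.999 -1.727 -4.026
v 5.036 -2.178 -2.664
v 4.209 -2.495 -2.139
v 3.833 -1.298 -3.757
v 4.87 -1.749 -2.396
v 3.49 -1.068 -3.42
v 4.527 -1.519 -2.058
v 3.061 -1.1 -3.104
v 4.098 -1.551 -1.743
v 2.662 -1.385 -2.895
v 3.699 -1.836 -1.533
v 2.4 -1.847 -2.848
v 3.437 -2.298 -1.486
v 2.344 -2.362 -2.976
v 3.381 -2.813 -1.614
v 2.51 -2.791 -3.244
v 3.547 -3.242 -1.883
v 2.853 -3.021 -3.582
v 3.89 -3.472 -2.22
v 3.282 -2.989 -3.897
v 4.319 -3.44 -2.536
v 3.681 -2.704 -4.107
v 4.718 -3.155 -2.745
v 3.943 -2.242 -4.154
v 4.98 -2.693 -2.792
v -1.078 -3.521 -4.24
v -0.099 -3.694 -4.064
v -0.303 -3.753 -2.985
v -1.282 -3.579 -3.16
v -0.136 -3.212 -4.045
v -0.34 -3.271 -2.965
v -0.389 -2.801 -4.07
v -0.594 -2.86 -2.991
v -0.801 -2.555 -4.135
v -1.005 -2.614 -3.055
v -1.275 -2.53 -4.223
v -1.479 -2.589 -3.144
v -1.705 -2.732 -4.315
v -1.909 -2.791 -3.236
v -1.99 -3.115 -4.39
v -2.195 -3.173 -3.311
v -2.067 -3.59 -4.431
v -2.271 -3.649 -3.351
v -1.917 -4.05 -4.427
v -2.122 -4.109 -3.348
v -1.575 -4.388 -4.381
v -1.779 -4.447 -3.302
v -1.119 -4.528 -4.302
v -1.323 -4.587 -3.223
v -0.654 -4.437 -4.209
v -0.858 -4.495 -3.13
v -0.285 -4.136 -4.123
v -0.489 -4.194 -3.044
v -1.919 -0.173 1.332
v -1.055 0.168 1.298
v -1.541 -1.027 2.388
v -1.474 0.533 1.743
v -2.154 0.484 1.947
v -2.697 0.05 1.79
v -2.783 -0.514 1.365
v -2.364 -0.879 0.921
v -1.684 -0.83 0.717
v -1.141 -0.396 0.873
v -0.556 1.838 2.641
v -0.153 1.978 2.177
v 0.656 1.662 3.639
v -0.271 2.337 2.383
v -0.522 2.463 2.71
v -0.789 2.297 3.005
v -0.947 1.916 3.129
v -0.922 1.498 3.025
v -0.726 1.24 2.741
v -0.45 1.261 2.411
v -0.224 1.553 2.188
f 2 1 5
f 2 5 3
f 3 5 6
f 3 6 4
f 5 1 7
f 5 7 6
f 6 7 8
f 6 8 4
f 7 1 9
f 7 9 8
f 8 9 10
f 8 10 4
f 9 1 11
f 9 11 10
f 10 11 12
f 10 12 4
f 11 1 13
f 11 13 12
f 12 13 14
f 12 14 4
f 13 1 15
f 13 15 14
f 14 15 16
f 14 16 4
f 15 1 17
f 15 17 16
f 16 17 18
f 16 18 4
f 17 1 19
f 17 19 18
f 18 19 20
f 18 20 4
f 19 1 21
f 19 21 20
f 20 21 22
f 20 22 4
f 21 1 23
f 21 23 22
f 22 23 24
f 22 24 4
f 23 1 25
f 23 25 24
f 24 25 26
f 24 26 4
f 25 1 2
f 25 2 26
f 26 2 3
f 26 3 4
f 28 27 31
f 28 31 29
f 29 31 32
f 29 32 30
f 31 27 33
f 31 33 32
f 32 33 34
f 32 34 30
f 33 27 35
f 33 35 34
f 34 35 36
f 34 36 30
f 35 27 37
f 35 37 36
f 36 37 38
f 36 38 30
f 37 27 39
f 37 39 38
f 38 39 40
f 38 40 30
f 39 27 41
f 39 41 40
f 40 41 42
f 40 42 30
f 41 27 43
f 41 43 42
f 42 43 44
f 42 44 30
f 43 27 45
f 43 45 44
f 44 45 46
f 44 46 30
f 45 27 47
f 45 47 46
f 46 47 48
f 46 48 30
f 47 27 49
f 47 49 48
f 48 49 50
f 48 50 30
f 49 27 51
f 49 51 50
f 50 51 52
f 50 52 30
f 51 27 53
f 51 53 52
f 52 53 54
f 52 54 30
f 53 27 28
f 53 28 54
f 54 28 29
f 54 29 30
f 56 55 58
f 56 58 57
f 58 55 59
f 58 59 57
f 59 55 60
f 59 60 57
f 60 55 61
f 60 61 57
f 61 55 62
f 61 62 57
f 62 55 63
f 62 63 57
f 63 55 64
f 63 64 57
f 64 55 56
f 64 56 57
f 66 65 68
f 66 68 67
f 68 65 69
f 68 69 67
f 69 65 70
f 69 70 67
f 70 65 71
f 70 71 67
f 71 65 72
f 71 72 67
f 72 65 73
f 72 73 67
f 73 65 74
f 73 74 67
f 74 65 75
f 74 75 67
f 75 65 66
f 75 66 67



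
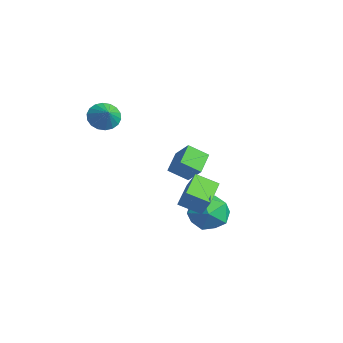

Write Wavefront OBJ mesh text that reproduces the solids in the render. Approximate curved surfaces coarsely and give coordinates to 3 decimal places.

v -2.451 -3.156 1.675
v -2.084 -3.697 1.101
v -1.589 -3.324 2.385
v -1.936 -3.353 1.002
v -1.89 -2.971 1.037
v -1.955 -2.624 1.198
v -2.118 -2.384 1.453
v -2.348 -2.296 1.752
v -2.598 -2.379 2.036
v -2.819 -2.615 2.248
v -2.967 -2.959 2.347
v -3.013 -3.342 2.313
v -2.948 -3.688 2.152
v -2.784 -3.929 1.897
v -2.555 -4.017 1.597
v -2.305 -3.934 1.313
v -2.414 1.585 -4.165
v -2.956 0.669 -3.473
v -3.247 2.526 -3.571
v -3.788 1.61 -2.878
v -1.452 1.79 -3.142
v -1.993 0.874 -2.449
v -2.284 2.731 -2.547
v -2.826 1.815 -1.855
v 1.978 -0.973 -1.599
v 2.442 -0.765 -0.635
v 2.712 -0.065 -2.148
v 3.176 0.143 -1.183
v 3.224 -2.183 -1.937
v 3.688 -1.975 -0.972
v 3.958 -1.275 -2.485
v 4.422 -1.067 -1.521
v 2.311 1.263 -3.944
v 3.266 0.492 -4.028
v 1.134 -0.252 -3.412
v 2.089 -1.023 -3.496
v 2.055 -0.182 -2.599
v 2.782 0.755 -2.928
v 1.618 -0.515 -4.512
v 2.345 0.422 -4.841
v 2.838 -0.606 -4.379
v 3.107 -0.401 -3.196
v 1.293 0.641 -4.244
v 1.562 0.846 -3.061
f 2 1 4
f 2 4 3
f 4 1 5
f 4 5 3
f 5 1 6
f 5 6 3
f 6 1 7
f 6 7 3
f 7 1 8
f 7 8 3
f 8 1 9
f 8 9 3
f 9 1 10
f 9 10 3
f 10 1 11
f 10 11 3
f 11 1 12
f 11 12 3
f 12 1 13
f 12 13 3
f 13 1 14
f 13 14 3
f 14 1 15
f 14 15 3
f 15 1 16
f 15 16 3
f 16 1 2
f 16 2 3
f 18 20 17
f 21 18 17
f 17 20 19
f 19 21 17
f 18 24 20
f 22 18 21
f 22 24 18
f 20 24 19
f 23 21 19
f 19 24 23
f 23 22 21
f 24 22 23
f 26 28 25
f 29 26 25
f 25 28 27
f 27 29 25
f 26 32 28
f 30 26 29
f 30 32 26
f 28 32 27
f 31 29 27
f 27 32 31
f 31 30 29
f 32 30 31
f 33 44 38
f 33 38 34
f 33 34 40
f 33 40 43
f 33 43 44
f 34 38 42
f 38 44 37
f 44 43 35
f 43 40 39
f 40 34 41
f 36 42 37
f 36 37 35
f 36 35 39
f 36 39 41
f 36 41 42
f 37 42 38
f 35 37 44
f 39 35 43
f 41 39 40
f 42 41 34



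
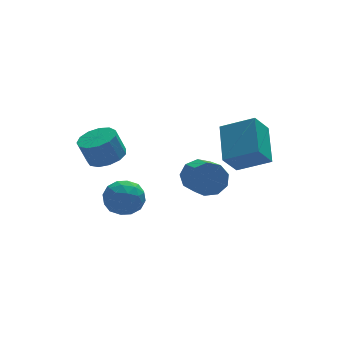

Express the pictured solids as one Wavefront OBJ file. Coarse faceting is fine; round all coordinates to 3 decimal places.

v 0.85 -3.367 1.874
v 0.068 -3.699 2.884
v 1.364 -1.594 2.854
v 0.582 -1.927 3.865
v 2.178 -4.173 2.635
v 1.396 -4.506 3.646
v 2.692 -2.401 3.616
v 1.91 -2.733 4.626
v -0.301 -1.826 0.817
v -0.033 -2.197 0.031
v -0.09 -3.605 0.677
v -0.359 -3.234 1.463
v 0.463 -2.057 0.381
v 0.405 -3.465 1.026
v 0.601 -1.809 0.934
v 0.543 -3.217 1.58
v 0.317 -1.569 1.433
v 0.259 -2.977 2.079
v -0.256 -1.449 1.644
v -0.314 -2.857 2.29
v -0.851 -1.505 1.468
v -0.908 -2.913 2.113
v -1.188 -1.712 0.987
v -1.245 -3.12 1.633
v -1.11 -1.972 0.427
v -1.168 -3.38 1.073
v -0.654 -2.164 0.049
v -0.712 -3.572 0.695
v -3.933 0.83 -1.984
v -3.403 1.67 -2.327
v -2.497 0.19 -1.333
v -1.967 1.03 -1.676
v -2.663 1.13 -0.893
v -3.55 1.526 -1.296
v -2.35 0.334 -2.364
v -3.237 0.73 -2.767
v -2.424 1.364 -2.562
v -2.617 1.856 -1.653
v -3.283 0.004 -2.007
v -3.476 0.496 -1.098
v -3.794 1.306 -2.213
v -2.106 0.554 -1.447
v -2.515 0.613 -0.987
v -2.203 1.107 -1.189
v -3.88 1.221 -1.607
v -3.568 1.715 -1.808
v -3.134 1.398 -0.966
v -2.332 0.145 -1.852
v -2.02 0.639 -2.053
v -3.697 0.753 -2.471
v -3.385 1.247 -2.673
v -2.766 0.462 -2.694
v -2.907 1.62 -2.552
v -2.063 1.244 -2.169
v -2.289 0.835 -2.574
v -2.81 1.067 -2.811
v -3.021 1.91 -2.018
v -2.177 1.533 -1.635
v -2.586 1.592 -1.175
v -3.107 1.825 -1.412
v -2.446 1.73 -2.156
v -3.723 0.327 -2.025
v -2.879 -0.05 -1.642
v -2.793 0.035 -2.248
v -3.314 0.268 -2.485
v -3.837 0.616 -1.491
v -2.993 0.24 -1.108
v -3.09 0.793 -0.849
v -3.611 1.025 -1.086
v -3.454 0.13 -1.504
v -3.46 1.84 0.51
v -2.711 1.325 0.82
v -3.151 1.446 2.08
v -3.9 1.96 1.77
v -2.554 1.843 0.826
v -2.993 1.963 2.086
v -2.684 2.359 0.731
v -3.123 2.479 1.991
v -3.06 2.711 0.566
v -3.5 2.831 1.826
v -3.564 2.786 0.384
v -4.003 2.906 1.644
v -4.035 2.561 0.241
v -4.474 2.681 1.501
v -4.323 2.106 0.184
v -4.762 2.227 1.444
v -4.337 1.568 0.23
v -4.777 1.688 1.49
v -4.073 1.115 0.365
v -4.513 1.236 1.625
v -3.615 0.893 0.546
v -4.054 1.013 1.807
v -3.107 0.971 0.716
v -3.546 1.092 1.976
f 2 4 1
f 5 2 1
f 1 4 3
f 3 5 1
f 2 8 4
f 6 2 5
f 6 8 2
f 4 8 3
f 7 5 3
f 3 8 7
f 7 6 5
f 8 6 7
f 10 9 13
f 10 13 11
f 11 13 14
f 11 14 12
f 13 9 15
f 13 15 14
f 14 15 16
f 14 16 12
f 15 9 17
f 15 17 16
f 16 17 18
f 16 18 12
f 17 9 19
f 17 19 18
f 18 19 20
f 18 20 12
f 19 9 21
f 19 21 20
f 20 21 22
f 20 22 12
f 21 9 23
f 21 23 22
f 22 23 24
f 22 24 12
f 23 9 25
f 23 25 24
f 24 25 26
f 24 26 12
f 25 9 27
f 25 27 26
f 26 27 28
f 26 28 12
f 27 9 10
f 27 10 28
f 28 10 11
f 28 11 12
f 29 66 45
f 66 40 69
f 45 69 34
f 66 69 45
f 29 45 41
f 45 34 46
f 41 46 30
f 45 46 41
f 29 41 50
f 41 30 51
f 50 51 36
f 41 51 50
f 29 50 62
f 50 36 65
f 62 65 39
f 50 65 62
f 29 62 66
f 62 39 70
f 66 70 40
f 62 70 66
f 30 46 57
f 46 34 60
f 57 60 38
f 46 60 57
f 34 69 47
f 69 40 68
f 47 68 33
f 69 68 47
f 40 70 67
f 70 39 63
f 67 63 31
f 70 63 67
f 39 65 64
f 65 36 52
f 64 52 35
f 65 52 64
f 36 51 56
f 51 30 53
f 56 53 37
f 51 53 56
f 32 58 44
f 58 38 59
f 44 59 33
f 58 59 44
f 32 44 42
f 44 33 43
f 42 43 31
f 44 43 42
f 32 42 49
f 42 31 48
f 49 48 35
f 42 48 49
f 32 49 54
f 49 35 55
f 54 55 37
f 49 55 54
f 32 54 58
f 54 37 61
f 58 61 38
f 54 61 58
f 33 59 47
f 59 38 60
f 47 60 34
f 59 60 47
f 31 43 67
f 43 33 68
f 67 68 40
f 43 68 67
f 35 48 64
f 48 31 63
f 64 63 39
f 48 63 64
f 37 55 56
f 55 35 52
f 56 52 36
f 55 52 56
f 38 61 57
f 61 37 53
f 57 53 30
f 61 53 57
f 72 71 75
f 72 75 73
f 73 75 76
f 73 76 74
f 75 71 77
f 75 77 76
f 76 77 78
f 76 78 74
f 77 71 79
f 77 79 78
f 78 79 80
f 78 80 74
f 79 71 81
f 79 81 80
f 80 81 82
f 80 82 74
f 81 71 83
f 81 83 82
f 82 83 84
f 82 84 74
f 83 71 85
f 83 85 84
f 84 85 86
f 84 86 74
f 85 71 87
f 85 87 86
f 86 87 88
f 86 88 74
f 87 71 89
f 87 89 88
f 88 89 90
f 88 90 74
f 89 71 91
f 89 91 90
f 90 91 92
f 90 92 74
f 91 71 93
f 91 93 92
f 92 93 94
f 92 94 74
f 93 71 72
f 93 72 94
f 94 72 73
f 94 73 74



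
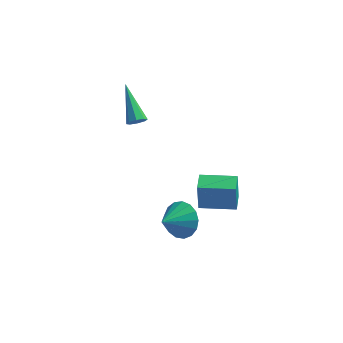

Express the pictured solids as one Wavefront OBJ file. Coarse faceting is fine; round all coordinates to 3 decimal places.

v -0.563 -3.278 -2.323
v -0.207 -2.911 -1.441
v -1.277 -4.282 -1.617
v -0.623 -2.664 -1.51
v -1.025 -2.559 -1.766
v -1.321 -2.618 -2.149
v -1.444 -2.828 -2.573
v -1.365 -3.141 -2.939
v -1.103 -3.486 -3.164
v -0.717 -3.783 -3.196
v -0.295 -3.964 -3.029
v 0.064 -3.988 -2.7
v 0.28 -3.849 -2.284
v 0.303 -3.58 -1.878
v 0.127 -3.241 -1.574
v -2.909 -1.769 3.237
v -2.558 -1.856 3.582
v -3.771 -0.231 4.503
v -2.452 -1.589 3.33
v -2.613 -1.427 3.023
v -2.948 -1.465 2.842
v -3.26 -1.681 2.892
v -3.366 -1.949 3.144
v -3.205 -2.111 3.451
v -2.87 -2.072 3.633
v -0.019 -1.805 -2.761
v -0.087 -1.801 -1.212
v -0.105 -0.768 -2.767
v -0.173 -0.765 -1.218
v 1.773 -1.655 -2.682
v 1.705 -1.652 -1.133
v 1.687 -0.619 -2.688
v 1.619 -0.615 -1.139
f 2 1 4
f 2 4 3
f 4 1 5
f 4 5 3
f 5 1 6
f 5 6 3
f 6 1 7
f 6 7 3
f 7 1 8
f 7 8 3
f 8 1 9
f 8 9 3
f 9 1 10
f 9 10 3
f 10 1 11
f 10 11 3
f 11 1 12
f 11 12 3
f 12 1 13
f 12 13 3
f 13 1 14
f 13 14 3
f 14 1 15
f 14 15 3
f 15 1 2
f 15 2 3
f 17 16 19
f 17 19 18
f 19 16 20
f 19 20 18
f 20 16 21
f 20 21 18
f 21 16 22
f 21 22 18
f 22 16 23
f 22 23 18
f 23 16 24
f 23 24 18
f 24 16 25
f 24 25 18
f 25 16 17
f 25 17 18
f 27 29 26
f 30 27 26
f 26 29 28
f 28 30 26
f 27 33 29
f 31 27 30
f 31 33 27
f 29 33 28
f 32 30 28
f 28 33 32
f 32 31 30
f 33 31 32



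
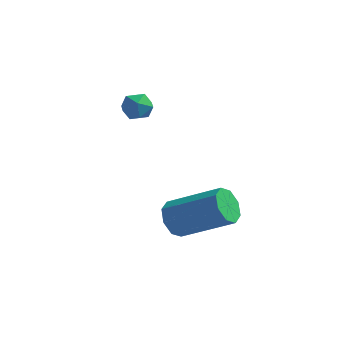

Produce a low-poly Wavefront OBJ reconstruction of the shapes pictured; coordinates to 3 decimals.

v -1.161 2.386 0.205
v -0.732 2.134 -0.217
v -1.948 2.166 -0.463
v -1.519 1.914 -0.885
v -1.641 1.608 -0.322
v -1.154 1.744 0.09
v -1.526 2.556 -0.77
v -1.039 2.692 -0.358
v -0.958 2.239 -0.82
v -1.029 1.654 -0.543
v -1.651 2.646 -0.137
v -1.722 2.061 0.14
v 1.465 -1.21 -3.238
v 1.781 -0.91 -3.836
v 3.61 -0.73 -2.78
v 3.295 -1.03 -2.182
v 1.547 -0.521 -3.497
v 3.376 -0.342 -2.44
v 1.265 -0.537 -3.006
v 3.094 -0.357 -1.949
v 1.1 -0.946 -2.651
v 2.929 -0.766 -1.595
v 1.15 -1.51 -2.64
v 2.979 -1.33 -1.584
v 1.384 -1.898 -2.98
v 3.213 -1.719 -1.923
v 1.666 -1.883 -3.471
v 3.495 -1.703 -2.414
v 1.831 -1.474 -3.825
v 3.66 -1.294 -2.769
f 1 12 6
f 1 6 2
f 1 2 8
f 1 8 11
f 1 11 12
f 2 6 10
f 6 12 5
f 12 11 3
f 11 8 7
f 8 2 9
f 4 10 5
f 4 5 3
f 4 3 7
f 4 7 9
f 4 9 10
f 5 10 6
f 3 5 12
f 7 3 11
f 9 7 8
f 10 9 2
f 14 13 17
f 14 17 15
f 15 17 18
f 15 18 16
f 17 13 19
f 17 19 18
f 18 19 20
f 18 20 16
f 19 13 21
f 19 21 20
f 20 21 22
f 20 22 16
f 21 13 23
f 21 23 22
f 22 23 24
f 22 24 16
f 23 13 25
f 23 25 24
f 24 25 26
f 24 26 16
f 25 13 27
f 25 27 26
f 26 27 28
f 26 28 16
f 27 13 29
f 27 29 28
f 28 29 30
f 28 30 16
f 29 13 14
f 29 14 30
f 30 14 15
f 30 15 16



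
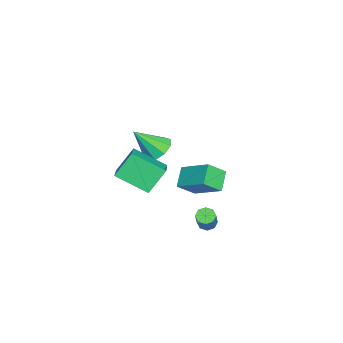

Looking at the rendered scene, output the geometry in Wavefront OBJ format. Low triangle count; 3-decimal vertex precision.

v 2.777 0.213 3.265
v 3.573 1.754 4.221
v 3.818 0.167 2.472
v 4.614 1.707 3.427
v 3.386 -0.627 4.113
v 4.182 0.913 5.068
v 4.427 -0.674 3.319
v 5.223 0.867 4.275
v 0.449 -3.821 3.266
v 2.259 -3.508 4.082
v 0.588 -1.949 2.239
v 2.399 -1.636 3.055
v 1.201 -4.624 1.905
v 3.012 -4.311 2.721
v 1.341 -2.752 0.878
v 3.151 -2.439 1.694
v -2.85 -3.174 1.128
v -2.148 -3.64 0.553
v -2.41 -4.466 2.712
v -1.857 -3.112 0.904
v -2.03 -2.612 1.359
v -2.587 -2.376 1.707
v -3.267 -2.513 1.784
v -3.752 -2.96 1.554
v -3.814 -3.506 1.125
v -3.426 -3.898 0.698
v -2.767 -3.95 0.472
v 3.154 0.72 -0.211
v 3.571 0.797 -0.561
v 4.644 0.898 0.742
v 4.226 0.82 1.091
v 3.392 1.159 -0.441
v 4.465 1.259 0.861
v 3.074 1.263 -0.187
v 4.146 1.364 1.115
v 2.802 1.049 0.053
v 3.874 1.15 1.356
v 2.736 0.642 0.138
v 3.809 0.743 1.441
v 2.915 0.281 0.019
v 3.988 0.381 1.321
v 3.234 0.176 -0.235
v 4.306 0.277 1.067
v 3.506 0.39 -0.476
v 4.578 0.491 0.827
f 2 4 1
f 5 2 1
f 1 4 3
f 3 5 1
f 2 8 4
f 6 2 5
f 6 8 2
f 4 8 3
f 7 5 3
f 3 8 7
f 7 6 5
f 8 6 7
f 10 12 9
f 13 10 9
f 9 12 11
f 11 13 9
f 10 16 12
f 14 10 13
f 14 16 10
f 12 16 11
f 15 13 11
f 11 16 15
f 15 14 13
f 16 14 15
f 18 17 20
f 18 20 19
f 20 17 21
f 20 21 19
f 21 17 22
f 21 22 19
f 22 17 23
f 22 23 19
f 23 17 24
f 23 24 19
f 24 17 25
f 24 25 19
f 25 17 26
f 25 26 19
f 26 17 27
f 26 27 19
f 27 17 18
f 27 18 19
f 29 28 32
f 29 32 30
f 30 32 33
f 30 33 31
f 32 28 34
f 32 34 33
f 33 34 35
f 33 35 31
f 34 28 36
f 34 36 35
f 35 36 37
f 35 37 31
f 36 28 38
f 36 38 37
f 37 38 39
f 37 39 31
f 38 28 40
f 38 40 39
f 39 40 41
f 39 41 31
f 40 28 42
f 40 42 41
f 41 42 43
f 41 43 31
f 42 28 44
f 42 44 43
f 43 44 45
f 43 45 31
f 44 28 29
f 44 29 45
f 45 29 30
f 45 30 31



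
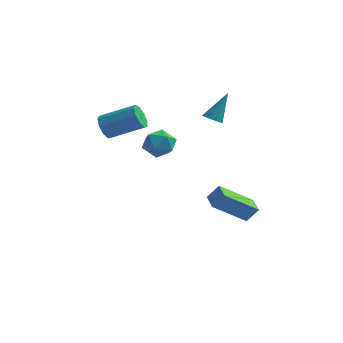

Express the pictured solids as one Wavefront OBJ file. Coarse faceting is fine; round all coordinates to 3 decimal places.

v 0.805 -3.405 3.5
v 1.463 -3.436 3.013
v 0.177 -4.264 2.707
v 0.835 -4.295 2.22
v 0.867 -4.621 2.972
v 1.255 -4.09 3.462
v 0.385 -3.61 2.258
v 0.773 -3.079 2.748
v 1.204 -3.563 2.245
v 1.501 -4.187 2.686
v 0.139 -3.513 3.034
v 0.436 -4.137 3.475
v -2.256 -2.249 2.658
v -1.951 -2.661 2.212
v -0.379 -2.324 2.976
v -0.684 -1.911 3.422
v -1.962 -2.228 2.045
v -0.391 -1.89 2.809
v -2.112 -1.803 2.165
v -0.54 -1.466 2.929
v -2.328 -1.588 2.515
v -0.756 -1.251 3.279
v -2.511 -1.681 2.932
v -0.939 -1.344 3.697
v -2.575 -2.04 3.221
v -1.003 -1.703 3.986
v -2.489 -2.497 3.247
v -0.917 -2.159 4.011
v -2.294 -2.837 2.996
v -0.722 -2.5 3.761
v -2.082 -2.902 2.588
v -0.51 -2.565 3.352
v 1.774 0.811 2.373
v 1.989 1.179 2.092
v 2.266 1.589 3.767
v 1.657 1.261 2.163
v 1.38 1.133 2.333
v 1.288 0.854 2.521
v 1.423 0.555 2.64
v 1.722 0.376 2.634
v 2.046 0.401 2.506
v 2.242 0.618 2.316
v 2.22 0.925 2.153
v 3.702 -0.1 -3.424
v 2.385 -1.117 -2.192
v 3.207 0.7 -3.292
v 1.891 -0.317 -2.06
v 4.209 0.097 -2.72
v 2.893 -0.92 -1.488
v 3.715 0.897 -2.588
v 2.398 -0.12 -1.356
f 1 12 6
f 1 6 2
f 1 2 8
f 1 8 11
f 1 11 12
f 2 6 10
f 6 12 5
f 12 11 3
f 11 8 7
f 8 2 9
f 4 10 5
f 4 5 3
f 4 3 7
f 4 7 9
f 4 9 10
f 5 10 6
f 3 5 12
f 7 3 11
f 9 7 8
f 10 9 2
f 14 13 17
f 14 17 15
f 15 17 18
f 15 18 16
f 17 13 19
f 17 19 18
f 18 19 20
f 18 20 16
f 19 13 21
f 19 21 20
f 20 21 22
f 20 22 16
f 21 13 23
f 21 23 22
f 22 23 24
f 22 24 16
f 23 13 25
f 23 25 24
f 24 25 26
f 24 26 16
f 25 13 27
f 25 27 26
f 26 27 28
f 26 28 16
f 27 13 29
f 27 29 28
f 28 29 30
f 28 30 16
f 29 13 31
f 29 31 30
f 30 31 32
f 30 32 16
f 31 13 14
f 31 14 32
f 32 14 15
f 32 15 16
f 34 33 36
f 34 36 35
f 36 33 37
f 36 37 35
f 37 33 38
f 37 38 35
f 38 33 39
f 38 39 35
f 39 33 40
f 39 40 35
f 40 33 41
f 40 41 35
f 41 33 42
f 41 42 35
f 42 33 43
f 42 43 35
f 43 33 34
f 43 34 35
f 45 47 44
f 48 45 44
f 44 47 46
f 46 48 44
f 45 51 47
f 49 45 48
f 49 51 45
f 47 51 46
f 50 48 46
f 46 51 50
f 50 49 48
f 51 49 50



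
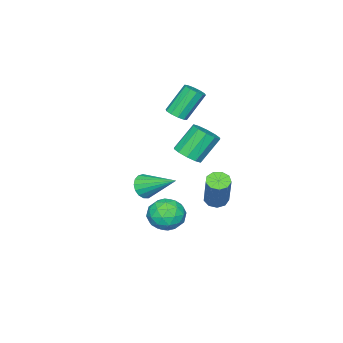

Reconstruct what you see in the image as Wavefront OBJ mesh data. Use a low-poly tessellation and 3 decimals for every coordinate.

v -0.672 1.429 1.861
v -0.261 0.979 2.298
v -1.138 1.4 3.556
v -1.548 1.851 3.119
v -0.062 1.397 2.297
v -0.938 1.819 3.555
v -0.096 1.828 2.129
v -0.972 2.249 3.387
v -0.349 2.106 1.859
v -1.226 2.528 3.117
v -0.726 2.126 1.59
v -1.603 2.548 2.847
v -1.082 1.88 1.424
v -1.959 2.301 2.682
v -1.282 1.461 1.425
v -2.158 1.883 2.683
v -1.248 1.031 1.593
v -2.124 1.452 2.851
v -0.994 0.752 1.863
v -1.871 1.174 3.121
v -0.617 0.732 2.133
v -1.494 1.154 3.39
v 2.595 1.534 1.437
v 3.021 1.806 0.998
v 2.485 3.166 2.343
v 2.733 1.859 0.868
v 2.413 1.837 0.868
v 2.135 1.746 0.999
v 1.962 1.606 1.23
v 1.934 1.45 1.509
v 2.057 1.313 1.771
v 2.304 1.226 1.957
v 2.617 1.21 2.024
v 2.925 1.268 1.956
v 3.158 1.387 1.77
v 3.261 1.54 1.507
v 3.212 1.691 1.229
v 0.769 2.278 -0.508
v 1.679 2.094 -0.326
v 0.801 1.286 -1.674
v 1.711 1.102 -1.492
v 1.041 0.82 -0.886
v 1.021 1.433 -0.166
v 1.459 1.947 -1.834
v 1.439 2.56 -1.114
v 2.106 1.889 -1.145
v 1.847 1.192 -0.559
v 0.633 2.188 -1.441
v 0.374 1.491 -0.855
v 1.221 2.273 -0.315
v 1.259 1.107 -1.685
v 0.865 0.941 -1.329
v 1.4 0.833 -1.222
v 0.834 1.885 -0.221
v 1.369 1.776 -0.113
v 0.994 1.027 -0.443
v 1.111 1.604 -1.887
v 1.646 1.495 -1.779
v 1.08 2.547 -0.778
v 1.615 2.439 -0.671
v 1.486 2.353 -1.557
v 2.007 2.044 -0.689
v 2.026 1.461 -1.374
v 1.878 1.958 -1.576
v 1.866 2.319 -1.152
v 1.855 1.635 -0.345
v 1.874 1.052 -1.03
v 1.48 0.886 -0.674
v 1.468 1.246 -0.251
v 2.106 1.515 -0.826
v 0.606 2.328 -0.97
v 0.625 1.745 -1.655
v 1.012 2.134 -1.749
v 1 2.494 -1.326
v 0.454 1.919 -0.626
v 0.473 1.336 -1.311
v 0.614 1.061 -0.848
v 0.602 1.422 -0.424
v 0.374 1.865 -1.174
v -3.08 1.321 -2.252
v -2.626 0.931 -2.3
v -1.886 1.57 -0.476
v -2.34 1.959 -0.428
v -2.521 1.291 -2.469
v -1.781 1.929 -0.644
v -2.678 1.664 -2.536
v -1.937 2.303 -0.711
v -3.023 1.877 -2.47
v -2.282 2.515 -0.646
v -3.395 1.829 -2.303
v -2.654 2.468 -0.478
v -3.619 1.544 -2.112
v -2.879 2.183 -0.287
v -3.592 1.154 -1.986
v -2.851 1.793 -0.162
v -3.325 0.842 -1.985
v -2.584 1.481 -0.161
v -2.944 0.754 -2.109
v -2.203 1.393 -0.285
v -2.13 -0.297 3.259
v -1.73 0.088 3.385
v -2.589 0.523 4.787
v -2.99 0.137 4.661
v -1.974 0.246 3.187
v -2.833 0.681 4.588
v -2.278 0.196 3.016
v -3.137 0.631 4.417
v -2.526 -0.042 2.938
v -3.385 0.393 4.339
v -2.622 -0.378 2.983
v -3.481 0.057 4.384
v -2.531 -0.683 3.133
v -3.39 -0.248 4.535
v -2.287 -0.841 3.332
v -3.146 -0.406 4.733
v -1.983 -0.791 3.503
v -2.842 -0.356 4.904
v -1.735 -0.553 3.581
v -2.594 -0.118 4.982
v -1.639 -0.217 3.536
v -2.498 0.218 4.937
f 2 1 5
f 2 5 3
f 3 5 6
f 3 6 4
f 5 1 7
f 5 7 6
f 6 7 8
f 6 8 4
f 7 1 9
f 7 9 8
f 8 9 10
f 8 10 4
f 9 1 11
f 9 11 10
f 10 11 12
f 10 12 4
f 11 1 13
f 11 13 12
f 12 13 14
f 12 14 4
f 13 1 15
f 13 15 14
f 14 15 16
f 14 16 4
f 15 1 17
f 15 17 16
f 16 17 18
f 16 18 4
f 17 1 19
f 17 19 18
f 18 19 20
f 18 20 4
f 19 1 21
f 19 21 20
f 20 21 22
f 20 22 4
f 21 1 2
f 21 2 22
f 22 2 3
f 22 3 4
f 24 23 26
f 24 26 25
f 26 23 27
f 26 27 25
f 27 23 28
f 27 28 25
f 28 23 29
f 28 29 25
f 29 23 30
f 29 30 25
f 30 23 31
f 30 31 25
f 31 23 32
f 31 32 25
f 32 23 33
f 32 33 25
f 33 23 34
f 33 34 25
f 34 23 35
f 34 35 25
f 35 23 36
f 35 36 25
f 36 23 37
f 36 37 25
f 37 23 24
f 37 24 25
f 38 75 54
f 75 49 78
f 54 78 43
f 75 78 54
f 38 54 50
f 54 43 55
f 50 55 39
f 54 55 50
f 38 50 59
f 50 39 60
f 59 60 45
f 50 60 59
f 38 59 71
f 59 45 74
f 71 74 48
f 59 74 71
f 38 71 75
f 71 48 79
f 75 79 49
f 71 79 75
f 39 55 66
f 55 43 69
f 66 69 47
f 55 69 66
f 43 78 56
f 78 49 77
f 56 77 42
f 78 77 56
f 49 79 76
f 79 48 72
f 76 72 40
f 79 72 76
f 48 74 73
f 74 45 61
f 73 61 44
f 74 61 73
f 45 60 65
f 60 39 62
f 65 62 46
f 60 62 65
f 41 67 53
f 67 47 68
f 53 68 42
f 67 68 53
f 41 53 51
f 53 42 52
f 51 52 40
f 53 52 51
f 41 51 58
f 51 40 57
f 58 57 44
f 51 57 58
f 41 58 63
f 58 44 64
f 63 64 46
f 58 64 63
f 41 63 67
f 63 46 70
f 67 70 47
f 63 70 67
f 42 68 56
f 68 47 69
f 56 69 43
f 68 69 56
f 40 52 76
f 52 42 77
f 76 77 49
f 52 77 76
f 44 57 73
f 57 40 72
f 73 72 48
f 57 72 73
f 46 64 65
f 64 44 61
f 65 61 45
f 64 61 65
f 47 70 66
f 70 46 62
f 66 62 39
f 70 62 66
f 81 80 84
f 81 84 82
f 82 84 85
f 82 85 83
f 84 80 86
f 84 86 85
f 85 86 87
f 85 87 83
f 86 80 88
f 86 88 87
f 87 88 89
f 87 89 83
f 88 80 90
f 88 90 89
f 89 90 91
f 89 91 83
f 90 80 92
f 90 92 91
f 91 92 93
f 91 93 83
f 92 80 94
f 92 94 93
f 93 94 95
f 93 95 83
f 94 80 96
f 94 96 95
f 95 96 97
f 95 97 83
f 96 80 98
f 96 98 97
f 97 98 99
f 97 99 83
f 98 80 81
f 98 81 99
f 99 81 82
f 99 82 83
f 101 100 104
f 101 104 102
f 102 104 105
f 102 105 103
f 104 100 106
f 104 106 105
f 105 106 107
f 105 107 103
f 106 100 108
f 106 108 107
f 107 108 109
f 107 109 103
f 108 100 110
f 108 110 109
f 109 110 111
f 109 111 103
f 110 100 112
f 110 112 111
f 111 112 113
f 111 113 103
f 112 100 114
f 112 114 113
f 113 114 115
f 113 115 103
f 114 100 116
f 114 116 115
f 115 116 117
f 115 117 103
f 116 100 118
f 116 118 117
f 117 118 119
f 117 119 103
f 118 100 120
f 118 120 119
f 119 120 121
f 119 121 103
f 120 100 101
f 120 101 121
f 121 101 102
f 121 102 103

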